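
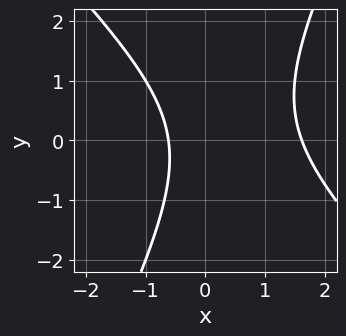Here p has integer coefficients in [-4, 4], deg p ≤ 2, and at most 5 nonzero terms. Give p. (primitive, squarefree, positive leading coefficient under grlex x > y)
First, deg p = 2. The shape is more complex than any degree-1 curve.
Next, observable constraints: the curve avoids every integer y-axis point in the box.
Finally, these observations pin down the coefficients.

2*x^2 + x*y - y^2 - 2*x - 2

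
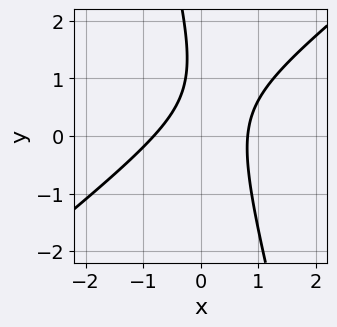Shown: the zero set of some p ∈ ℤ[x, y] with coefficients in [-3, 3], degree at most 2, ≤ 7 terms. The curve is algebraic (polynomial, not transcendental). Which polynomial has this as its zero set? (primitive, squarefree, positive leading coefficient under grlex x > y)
(a) deg p = 2. The shape is more complex than any degree-1 curve.
(b) From the axis intercepts and sections: the curve avoids every integer y-axis point in the box.
(c) Solving for integer coefficients yields p as stated.

3*x^2 - 3*x*y - y^2 + 2*y - 2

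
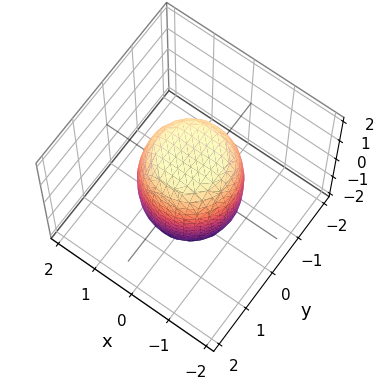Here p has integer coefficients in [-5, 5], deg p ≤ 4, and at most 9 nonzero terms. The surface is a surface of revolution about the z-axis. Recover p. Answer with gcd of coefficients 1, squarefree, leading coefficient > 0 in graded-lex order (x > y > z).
2*x^4 + 4*x^2*y^2 + 2*y^4 - x^2 - y^2 + z^2 - 2

1. Degree: no degree-3 surface has this shape, so deg p = 4.
2. By symmetry, the z-axis is an axis of rotation, so x and y enter only as x² + y².
3. From the visible intercepts: a circular section at z = 0 has radius between 1 and 2.
4. Solving for integer coefficients yields p as stated.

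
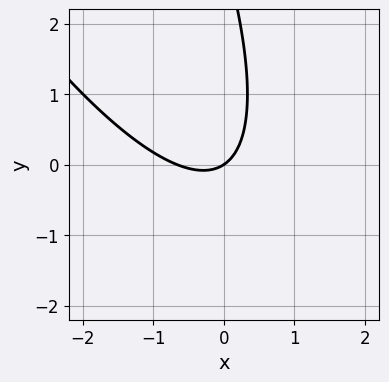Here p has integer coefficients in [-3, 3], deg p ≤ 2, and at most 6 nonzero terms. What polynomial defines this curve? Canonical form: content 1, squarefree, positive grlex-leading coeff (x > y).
First, the degree is 2 — the shape is more complex than any degree-1 curve.
Next, against the integer gridlines: one x-axis crossing is at x = 0; it meets the y-axis at y = 0 (among the integer gridlines).
Finally, together with the visible shape, these determine p as stated.

3*x^2 + 3*x*y + y^2 + 2*x - 3*y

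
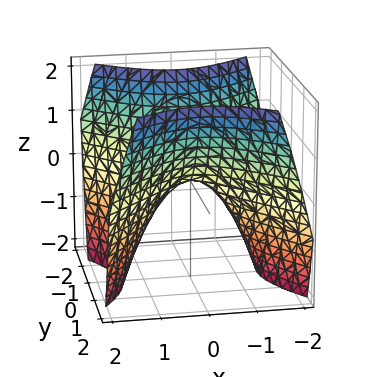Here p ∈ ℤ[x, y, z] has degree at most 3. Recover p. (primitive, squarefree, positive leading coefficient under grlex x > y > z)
(a) The degree is 2 — a hyperbolic paraboloid; a quadric.
(b) Symmetries: it's symmetric under y → −y, forcing even powers of y; mirror symmetry x ↦ −x ⇒ only even powers of x.
(c) Against the integer gridlines: one x-axis crossing is at x = 0; it crosses the y-axis at the gridline y = 0; one z-axis crossing is at z = 0.
(d) Fitting integer coefficients to these (and the overall shape) gives p.

x^2 - y^2 + z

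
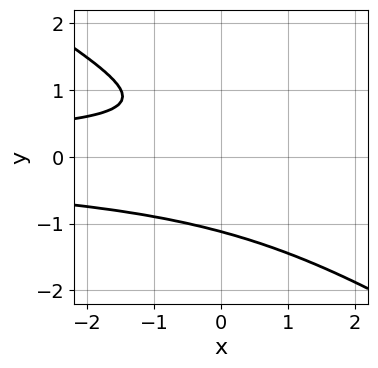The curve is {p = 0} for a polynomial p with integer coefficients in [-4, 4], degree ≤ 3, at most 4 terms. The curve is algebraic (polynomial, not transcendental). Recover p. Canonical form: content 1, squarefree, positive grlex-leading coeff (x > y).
1. The degree is 3 — no degree-2 curve has this shape.
2. Observable constraints: the curve avoids every integer x-axis point in the box.
3. Fitting integer coefficients to these (and the overall shape) gives p.

2*x*y^2 + 3*y^3 - 2*y + 2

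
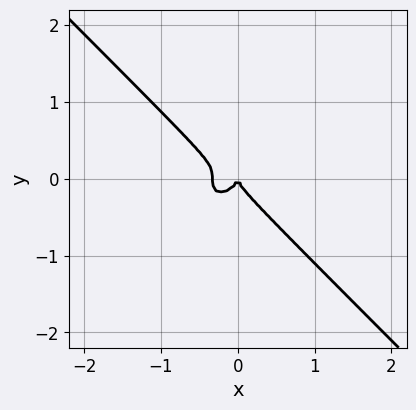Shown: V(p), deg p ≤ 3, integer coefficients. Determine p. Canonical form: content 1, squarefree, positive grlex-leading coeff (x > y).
3*x^3 + 3*y^3 + x^2

1. Degree: the shape is more complex than any degree-2 curve, so deg p = 3.
2. Reading off the gridlines: it crosses the x-axis at the gridline x = 0; one y-axis crossing is at y = 0.
3. These observations pin down the coefficients.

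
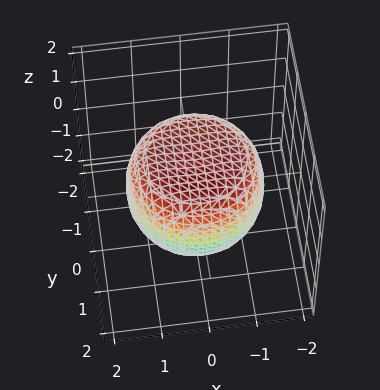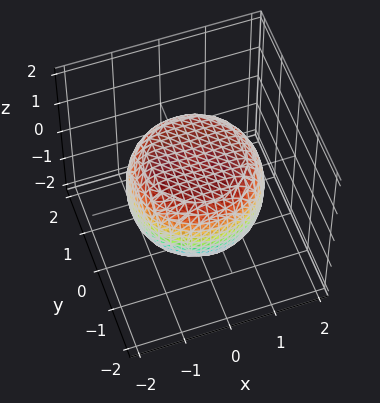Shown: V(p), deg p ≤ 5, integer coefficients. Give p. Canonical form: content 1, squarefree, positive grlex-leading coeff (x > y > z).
deg p = 4. No degree-3 surface has this shape.
Symmetry: the z-axis is an axis of rotation, so x and y enter only as x² + y².
From the axis intercepts and sections: a circular section at z = 0 has radius between 1 and 2; among the integer gridlines, it crosses the z-axis at z ∈ {-1, 1}.
Solving for integer coefficients yields p as stated.

x^4 + 2*x^2*y^2 + y^4 - x^2 - y^2 + 2*z^2 - 2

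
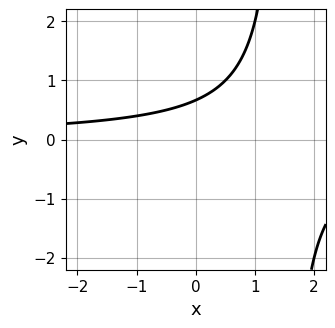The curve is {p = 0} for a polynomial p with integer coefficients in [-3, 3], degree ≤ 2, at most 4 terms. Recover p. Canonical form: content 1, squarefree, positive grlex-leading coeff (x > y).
1. deg p = 2.
2. Reading off the gridlines: it misses every integer gridline on the x-axis.
3. The integer polynomial consistent with all of this is the stated p.

2*x*y - 3*y + 2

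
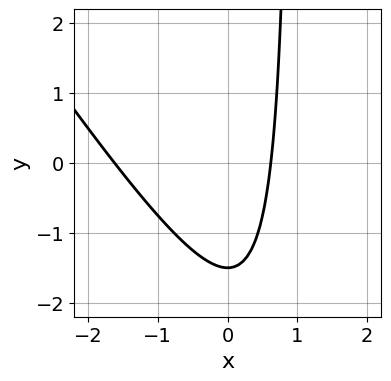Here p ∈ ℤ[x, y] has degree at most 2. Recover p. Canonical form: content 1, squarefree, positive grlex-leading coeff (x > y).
3*x^2 + 2*x*y + 3*x - 2*y - 3

First, degree: the shape is more complex than any degree-1 curve, so deg p = 2.
Finally, solving for integer coefficients yields p as stated.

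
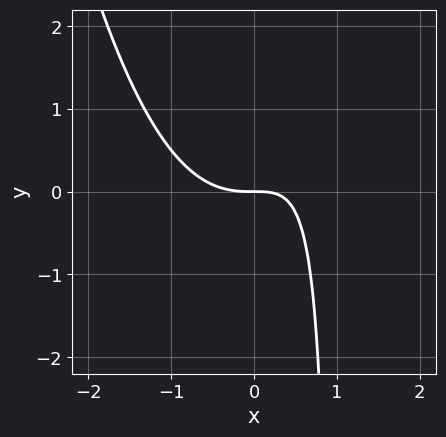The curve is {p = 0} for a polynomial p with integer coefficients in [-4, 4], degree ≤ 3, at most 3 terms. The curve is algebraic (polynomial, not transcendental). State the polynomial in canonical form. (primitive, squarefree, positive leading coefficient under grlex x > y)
x^3 - x*y + y

First, degree: no degree-2 curve has this shape, so deg p = 3.
Then, checking where it meets the axes: it meets the x-axis at x = 0 (among the integer gridlines); it crosses the y-axis at the gridline y = 0.
Finally, putting this together gives p.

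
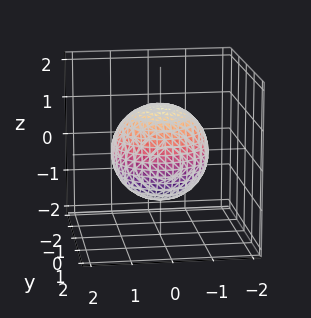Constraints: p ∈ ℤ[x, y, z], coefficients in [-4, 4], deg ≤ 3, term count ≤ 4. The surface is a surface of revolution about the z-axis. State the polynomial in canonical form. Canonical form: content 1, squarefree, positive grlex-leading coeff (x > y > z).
2*x^2 + 2*y^2 + 2*z^2 - 3

deg p = 2. No degree-1 surface has this shape.
Symmetries: the surface is invariant under rotation about z: p = q(x² + y², z).
From the visible intercepts: a circular section at z = 0 has radius between 1 and 2.
Matching integer coefficients to the picture gives p.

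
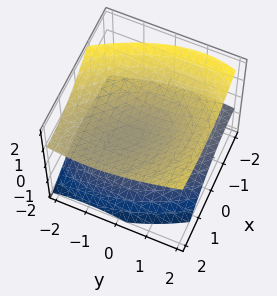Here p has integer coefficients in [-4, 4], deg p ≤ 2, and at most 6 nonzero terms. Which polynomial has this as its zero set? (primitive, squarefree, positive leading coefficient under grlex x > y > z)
(a) I count 2 distinct pieces. They look like related sheets of one shape, so recover p as a whole.
(b) Degree: no degree-1 surface has this shape, so deg p = 2.
(c) From the visible intercepts: no x-intercept at any integer in the box; it misses every integer gridline on the y-axis.
(d) Putting this together gives p.

x^2 + x*y - 2*x*z + y^2 - 3*z^2 + 1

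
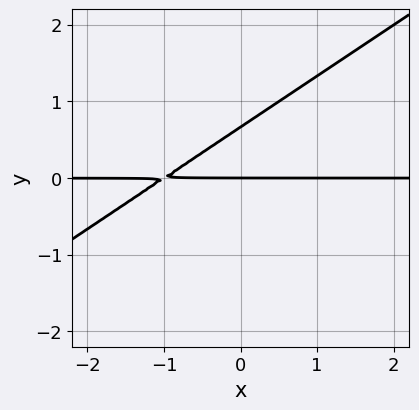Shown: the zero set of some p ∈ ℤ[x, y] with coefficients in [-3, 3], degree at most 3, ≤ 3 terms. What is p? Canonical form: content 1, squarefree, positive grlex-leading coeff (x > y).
2*x*y - 3*y^2 + 2*y

1. deg p = 2.
2. From the axis intercepts and sections: the visible x-axis segment lies entirely on the curve; it crosses the y-axis at the gridline y = 0.
3. Solving for integer coefficients yields p as stated.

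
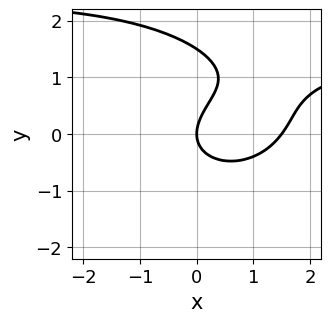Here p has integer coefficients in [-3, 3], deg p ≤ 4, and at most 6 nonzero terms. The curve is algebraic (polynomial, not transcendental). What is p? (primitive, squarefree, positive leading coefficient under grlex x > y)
x^2*y + 2*y^3 - 2*x^2 - 3*y^2 + 3*x

deg p = 3. The shape is more complex than any degree-2 curve.
From the axis intercepts and sections: it crosses the y-axis at the gridline y = 0; one x-axis crossing is at x = 0.
Assembling these constraints gives the stated polynomial.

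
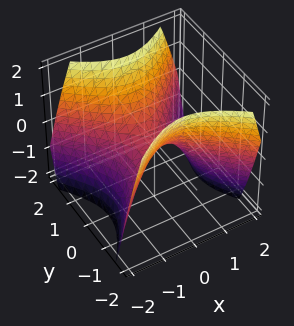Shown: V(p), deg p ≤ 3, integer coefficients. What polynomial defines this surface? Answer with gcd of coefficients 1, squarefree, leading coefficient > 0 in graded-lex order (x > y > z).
The degree is 2 — a hyperbolic paraboloid; a quadric.
Symmetries: the y ↦ −y reflection is a symmetry, so y appears only in even powers; mirror symmetry x ↦ −x ⇒ only even powers of x.
Observable constraints: one y-axis crossing is at y = 0; it crosses the z-axis at the gridline z = 0; one x-axis crossing is at x = 0.
These observations pin down the coefficients.

x^2 - y^2 + z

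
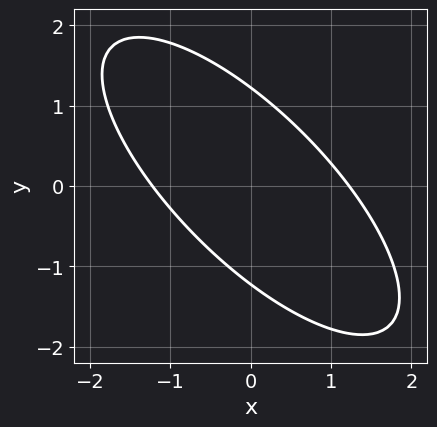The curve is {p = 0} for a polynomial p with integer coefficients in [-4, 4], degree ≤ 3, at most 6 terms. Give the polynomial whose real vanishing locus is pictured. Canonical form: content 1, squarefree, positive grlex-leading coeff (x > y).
2*x^2 + 3*x*y + 2*y^2 - 3

1. The degree is 2 — the shape is more complex than any degree-1 curve.
2. The integer polynomial consistent with all of this is the stated p.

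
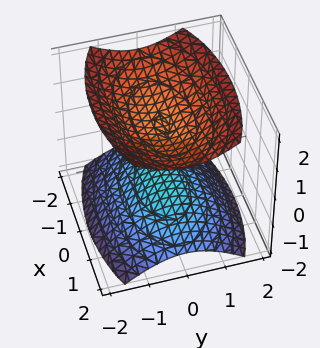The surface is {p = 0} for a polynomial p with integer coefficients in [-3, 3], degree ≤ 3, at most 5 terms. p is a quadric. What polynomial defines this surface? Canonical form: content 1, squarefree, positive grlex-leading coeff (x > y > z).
1. There are 2 components.
2. The degree is 2 — two separate bowl-shaped sheets opening away from each other; a quadric.
3. Symmetries: mirror symmetry x ↦ −x ⇒ only even powers of x; the y ↦ −y reflection is a symmetry, so y appears only in even powers; the z ↦ −z reflection is a symmetry, so z appears only in even powers.
4. Checking where it meets the axes: it misses every integer gridline on the y-axis; among the integer gridlines, it crosses the z-axis at z ∈ {-1, 1}.
5. These observations pin down the coefficients.

x^2 + 3*y^2 - 3*z^2 + 3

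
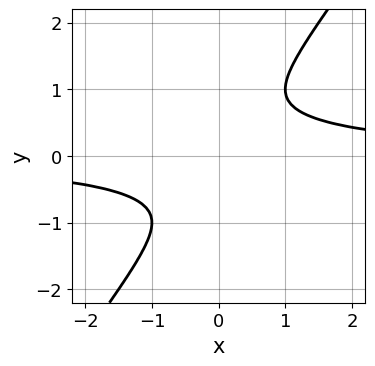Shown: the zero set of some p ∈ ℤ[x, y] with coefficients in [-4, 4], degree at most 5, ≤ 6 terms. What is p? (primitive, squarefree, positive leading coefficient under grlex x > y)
x^2*y^2 + 2*x*y^3 - 2*y^4 - 1

1. Degree: no degree-3 curve has this shape, so deg p = 4.
2. From the axis intercepts and sections: the curve avoids every integer y-axis point in the box; no x-intercept at any integer in the box.
3. These observations pin down the coefficients.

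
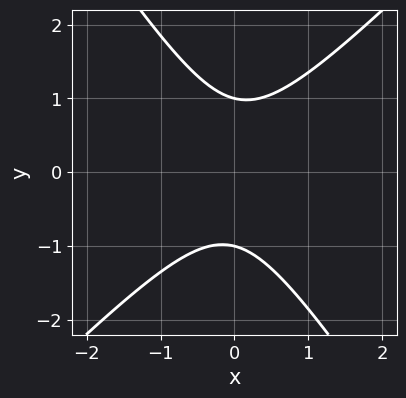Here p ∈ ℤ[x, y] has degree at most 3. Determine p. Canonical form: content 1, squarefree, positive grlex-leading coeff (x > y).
3*x^2 - x*y - 2*y^2 + 2

(a) The degree is 2 — no degree-1 curve has this shape.
(b) From the visible intercepts: among the integer gridlines, it crosses the y-axis at y ∈ {-1, 1}; it misses every integer gridline on the x-axis.
(c) These observations pin down the coefficients.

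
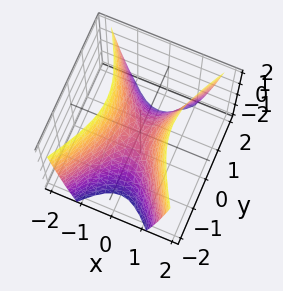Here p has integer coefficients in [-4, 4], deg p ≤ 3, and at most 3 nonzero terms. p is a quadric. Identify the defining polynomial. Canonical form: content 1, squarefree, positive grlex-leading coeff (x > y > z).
2*x^2 - y^2 - z

Degree: a saddle surface; a quadric, so deg p = 2.
Symmetries: mirror symmetry x ↦ −x ⇒ only even powers of x; it's symmetric under y → −y, forcing even powers of y.
Observable constraints: it meets the y-axis at y = 0 (among the integer gridlines); it meets the x-axis at x = 0 (among the integer gridlines).
The integer polynomial consistent with all of this is the stated p.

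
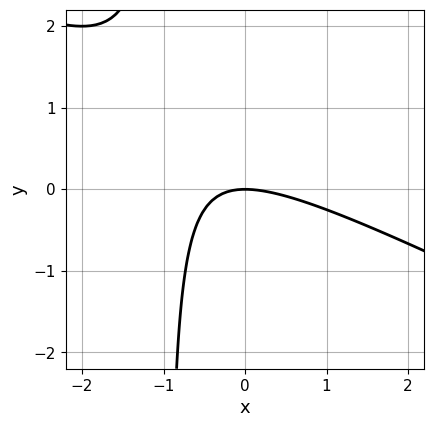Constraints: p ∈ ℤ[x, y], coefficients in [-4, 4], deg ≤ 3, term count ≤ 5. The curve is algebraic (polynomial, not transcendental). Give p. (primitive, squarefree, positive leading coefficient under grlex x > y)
x^2 + 2*x*y + 2*y

1. Degree: the shape is more complex than any degree-1 curve, so deg p = 2.
2. Reading off the gridlines: it meets the x-axis at x = 0 (among the integer gridlines); one y-axis crossing is at y = 0.
3. These observations pin down the coefficients.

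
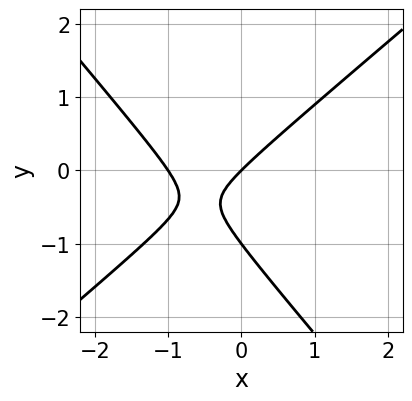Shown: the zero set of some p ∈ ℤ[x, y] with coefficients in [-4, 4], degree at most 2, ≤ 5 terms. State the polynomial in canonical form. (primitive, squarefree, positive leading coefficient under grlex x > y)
3*x^2 - x*y - 3*y^2 + 3*x - 3*y

The degree is 2 — no degree-1 curve has this shape.
Checking where it meets the axes: the y-axis gridline crossings are at y ∈ {-1, 0}; the x-axis gridline crossings are at x ∈ {-1, 0}.
Putting this together gives p.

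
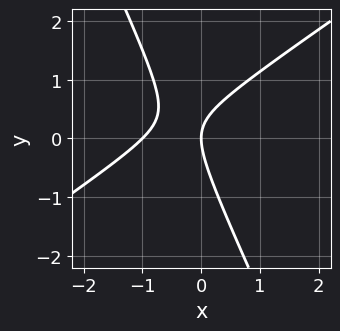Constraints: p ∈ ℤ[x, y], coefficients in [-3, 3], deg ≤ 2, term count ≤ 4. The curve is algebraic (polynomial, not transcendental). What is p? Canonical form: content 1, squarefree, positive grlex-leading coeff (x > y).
3*x^2 - 3*x*y - 2*y^2 + 3*x

The degree is 2 — the shape is more complex than any degree-1 curve.
Observable constraints: one y-axis crossing is at y = 0; among the integer gridlines, it crosses the x-axis at x ∈ {-1, 0}.
Together with the visible shape, these determine p as stated.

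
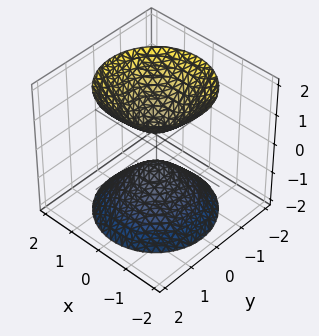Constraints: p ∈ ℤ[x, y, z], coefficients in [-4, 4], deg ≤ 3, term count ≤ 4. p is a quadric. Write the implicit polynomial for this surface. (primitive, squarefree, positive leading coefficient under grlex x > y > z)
3*x^2 + 3*y^2 - 2*z^2 + 1

First, there are 2 components.
Next, deg p = 2.
Then, by symmetry, every cross-section ⟂ z is a circle, so x, y appear only via x² + y²; it's symmetric under z → −z, forcing even powers of z.
Then, against the integer gridlines: no x-intercept at any integer in the box; no y-intercept at any integer in the box; a circular section at z = 1 has radius between 0 and 1.
Finally, these observations pin down the coefficients.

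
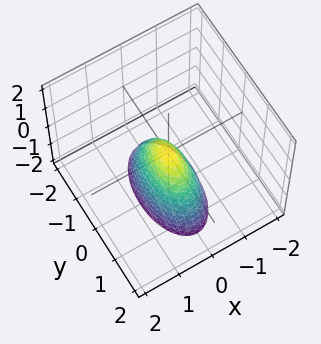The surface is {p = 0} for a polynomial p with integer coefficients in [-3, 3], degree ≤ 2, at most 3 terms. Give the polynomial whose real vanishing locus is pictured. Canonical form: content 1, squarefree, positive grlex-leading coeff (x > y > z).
3*x^2 + y^2 + z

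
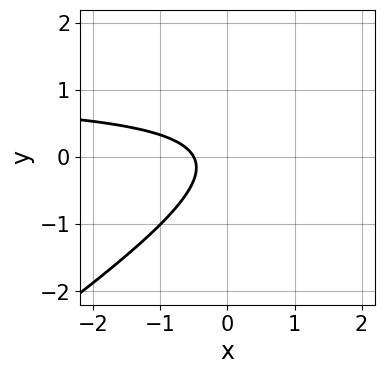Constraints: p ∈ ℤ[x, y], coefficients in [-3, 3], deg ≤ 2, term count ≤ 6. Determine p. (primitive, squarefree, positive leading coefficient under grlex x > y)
First, deg p = 2. The shape is more complex than any degree-1 curve.
Next, reading off the gridlines: the curve avoids every integer y-axis point in the box.
Finally, assembling these constraints gives the stated polynomial.

2*x*y - 3*y^2 - 2*x - 1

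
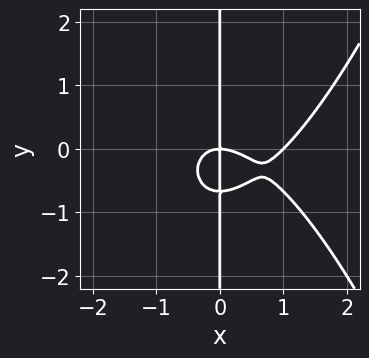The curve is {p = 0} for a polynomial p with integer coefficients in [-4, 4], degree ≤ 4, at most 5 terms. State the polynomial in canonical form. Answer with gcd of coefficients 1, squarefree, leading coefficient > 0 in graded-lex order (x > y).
(a) deg p = 4. The shape is more complex than any degree-3 curve.
(b) Checking where it meets the axes: the visible y-axis segment lies entirely on the curve; the x-axis gridline crossings are at x ∈ {0, 1}.
(c) Solving for integer coefficients yields p as stated.

2*x^4 - 2*x^3 - 3*x*y^2 - 2*x*y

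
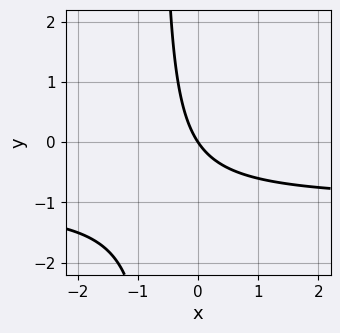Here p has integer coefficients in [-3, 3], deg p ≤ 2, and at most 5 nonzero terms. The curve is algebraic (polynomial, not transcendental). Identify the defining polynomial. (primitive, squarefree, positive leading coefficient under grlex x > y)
First, the degree is 2 — the shape is more complex than any degree-1 curve.
Then, observable constraints: one x-axis crossing is at x = 0; it crosses the y-axis at the gridline y = 0.
Finally, these observations pin down the coefficients.

3*x*y + 3*x + 2*y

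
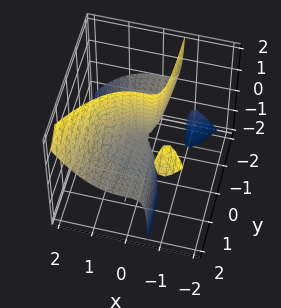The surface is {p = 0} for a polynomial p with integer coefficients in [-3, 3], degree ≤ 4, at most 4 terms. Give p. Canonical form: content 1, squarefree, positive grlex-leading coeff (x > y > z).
3*x^3 - 3*x*y*z - 2*y*z

I count 3 distinct pieces.
deg p = 3.
Reading off the gridlines: it meets the x-axis at x = 0 (among the integer gridlines); every point of the y-axis in the box is on the surface; every point of the z-axis in the box is on the surface.
The integer polynomial consistent with all of this is the stated p.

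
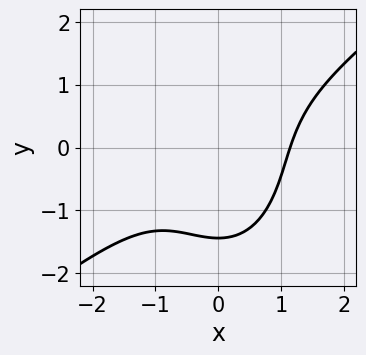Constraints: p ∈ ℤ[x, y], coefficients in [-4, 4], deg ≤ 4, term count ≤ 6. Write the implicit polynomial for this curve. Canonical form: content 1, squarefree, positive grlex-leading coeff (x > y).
deg p = 3.
Solving for integer coefficients yields p as stated.

2*x^3 - 2*x^2*y - y^3 - 3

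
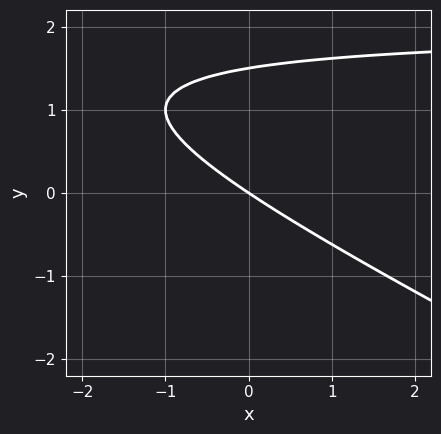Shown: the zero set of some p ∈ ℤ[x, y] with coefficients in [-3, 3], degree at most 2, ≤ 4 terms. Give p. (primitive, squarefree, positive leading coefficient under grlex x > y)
x*y + 2*y^2 - 2*x - 3*y

1. deg p = 2.
2. From the visible intercepts: one x-axis crossing is at x = 0; it meets the y-axis at y = 0 (among the integer gridlines).
3. Together with the visible shape, these determine p as stated.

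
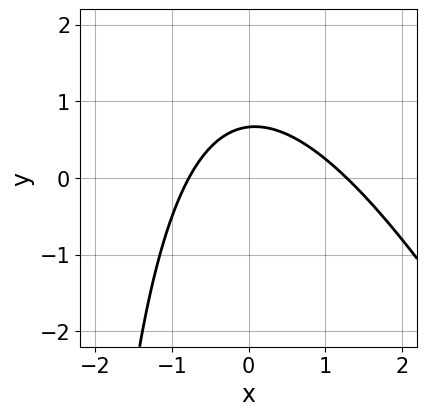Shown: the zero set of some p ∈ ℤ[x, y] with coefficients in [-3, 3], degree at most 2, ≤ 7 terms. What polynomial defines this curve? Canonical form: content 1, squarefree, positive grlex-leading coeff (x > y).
2*x^2 + x*y - x + 3*y - 2

1. The degree is 2 — no degree-1 curve has this shape.
2. Putting this together gives p.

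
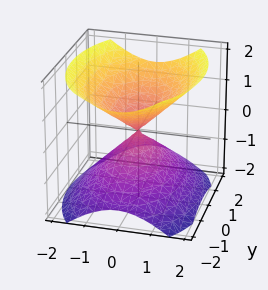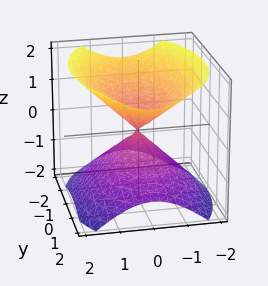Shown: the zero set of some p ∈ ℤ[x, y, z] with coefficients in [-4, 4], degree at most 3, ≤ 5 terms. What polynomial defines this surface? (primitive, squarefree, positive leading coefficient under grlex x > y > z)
2*x^2 + y^2 - 2*z^2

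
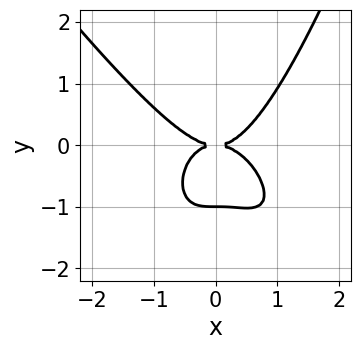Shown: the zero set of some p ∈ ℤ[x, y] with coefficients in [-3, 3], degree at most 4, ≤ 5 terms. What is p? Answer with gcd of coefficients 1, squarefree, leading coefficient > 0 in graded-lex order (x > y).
Degree: no degree-3 curve has this shape, so deg p = 4.
Against the integer gridlines: one x-axis crossing is at x = 0; among the integer gridlines, it crosses the y-axis at y ∈ {-1, 0}.
Matching integer coefficients to the picture gives p.

3*x^4 + 2*x^3*y - 3*y^3 - 3*y^2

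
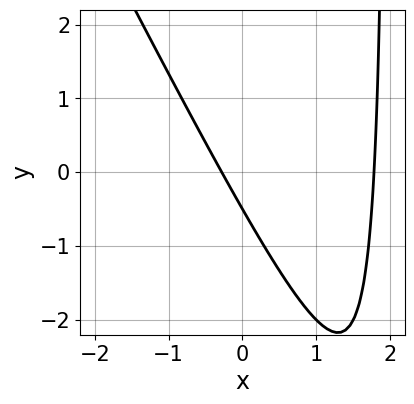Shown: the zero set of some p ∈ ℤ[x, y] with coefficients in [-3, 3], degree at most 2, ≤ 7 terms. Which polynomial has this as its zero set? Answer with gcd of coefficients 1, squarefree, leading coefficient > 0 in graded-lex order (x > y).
deg p = 2.
The integer polynomial consistent with all of this is the stated p.

2*x^2 + x*y - 3*x - 2*y - 1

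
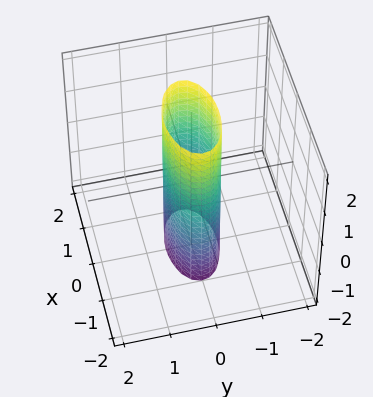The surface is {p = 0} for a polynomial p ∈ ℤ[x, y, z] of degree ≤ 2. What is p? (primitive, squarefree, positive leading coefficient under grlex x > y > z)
First, degree: a cylinder; a quadric, so deg p = 2.
Next, symmetries: it's symmetric under z → −z, forcing even powers of z; mirror symmetry x ↦ −x ⇒ only even powers of x; the y ↦ −y reflection is a symmetry, so y appears only in even powers.
Then, reading off the gridlines: the surface avoids every integer z-axis point in the box; among the integer gridlines, it crosses the x-axis at x ∈ {-1, 1}.
Finally, the integer polynomial consistent with all of this is the stated p.

x^2 + 3*y^2 - 1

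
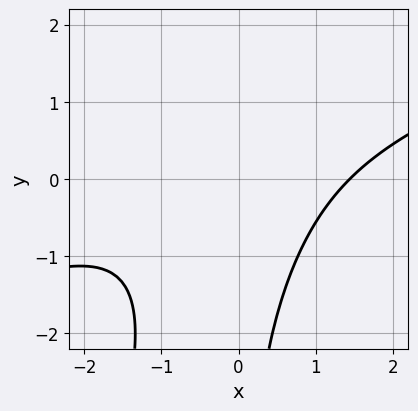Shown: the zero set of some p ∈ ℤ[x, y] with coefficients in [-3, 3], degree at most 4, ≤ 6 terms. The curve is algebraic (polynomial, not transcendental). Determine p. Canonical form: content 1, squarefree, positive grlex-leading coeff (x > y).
x^3 - 3*x^2*y + x*y^2 - 3

First, deg p = 3.
Next, checking where it meets the axes: the curve avoids every integer y-axis point in the box.
Finally, putting this together gives p.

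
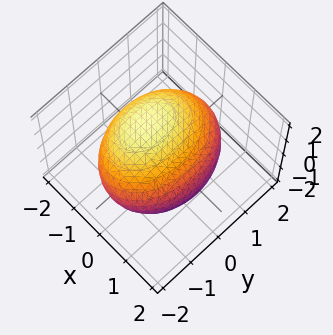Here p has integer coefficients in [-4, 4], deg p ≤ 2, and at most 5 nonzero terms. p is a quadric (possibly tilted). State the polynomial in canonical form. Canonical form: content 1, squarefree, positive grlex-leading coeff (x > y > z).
deg p = 2. A generic line meets the surface in up to 2 points.
From the axis intercepts and sections: the z-axis gridline crossings are at z ∈ {-1, 1}.
Matching integer coefficients to the picture gives p.

2*x^2 + 2*x*z + y^2 + 3*z^2 - 3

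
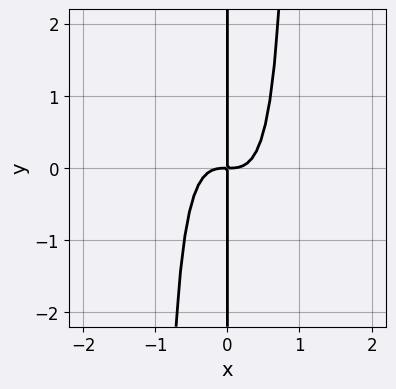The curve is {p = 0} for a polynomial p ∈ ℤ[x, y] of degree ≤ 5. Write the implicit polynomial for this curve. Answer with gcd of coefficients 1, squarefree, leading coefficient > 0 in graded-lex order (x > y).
1. Degree: no degree-3 curve has this shape, so deg p = 4.
2. From the axis intercepts and sections: the visible y-axis segment lies entirely on the curve.
3. These observations pin down the coefficients.

3*x^4 + x^3*y - x*y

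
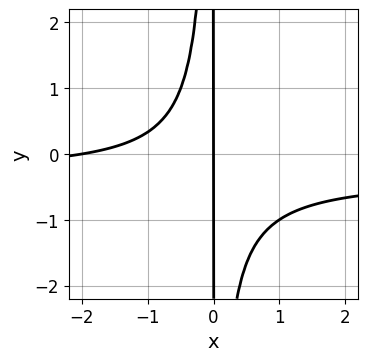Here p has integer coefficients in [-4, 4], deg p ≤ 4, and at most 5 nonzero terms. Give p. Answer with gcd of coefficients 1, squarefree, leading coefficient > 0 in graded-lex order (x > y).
3*x^2*y + x^2 + 2*x

(a) The degree is 3 — no degree-2 curve has this shape.
(b) Observable constraints: every point of the y-axis in the box is on the curve; the x-axis gridline crossings are at x ∈ {-2, 0}.
(c) Together with the visible shape, these determine p as stated.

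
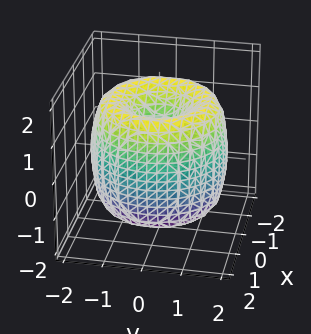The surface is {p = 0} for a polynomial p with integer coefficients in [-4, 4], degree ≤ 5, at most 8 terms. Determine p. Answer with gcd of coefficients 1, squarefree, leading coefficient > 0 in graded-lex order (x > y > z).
1. deg p = 4. A generic line meets the surface in up to 4 points.
2. Symmetry: the surface is invariant under rotation about z: p = q(x² + y², z).
3. Checking where it meets the axes: it crosses the x-axis at the gridline x = 0; one y-axis crossing is at y = 0.
4. Assembling these constraints gives the stated polynomial.

x^4 + 2*x^2*y^2 + y^4 - 3*x^2 - 3*y^2 + z^2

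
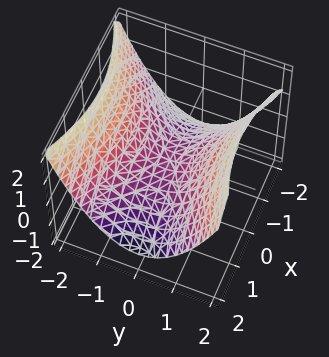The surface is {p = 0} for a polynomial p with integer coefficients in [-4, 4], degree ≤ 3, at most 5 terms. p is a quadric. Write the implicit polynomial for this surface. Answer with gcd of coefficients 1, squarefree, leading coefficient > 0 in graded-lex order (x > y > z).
x^2 - 2*y^2 + 3*z

(a) deg p = 2. A hyperbolic paraboloid; a quadric.
(b) Symmetries: mirror symmetry x ↦ −x ⇒ only even powers of x; mirror symmetry y ↦ −y ⇒ only even powers of y.
(c) Checking where it meets the axes: one y-axis crossing is at y = 0; it meets the z-axis at z = 0 (among the integer gridlines).
(d) Matching integer coefficients to the picture gives p.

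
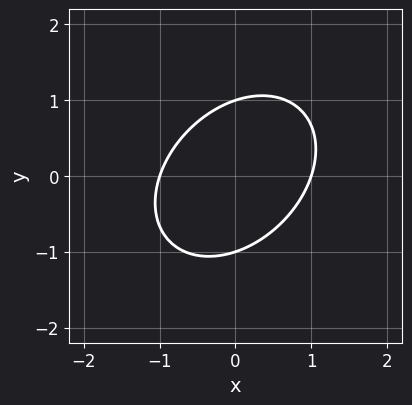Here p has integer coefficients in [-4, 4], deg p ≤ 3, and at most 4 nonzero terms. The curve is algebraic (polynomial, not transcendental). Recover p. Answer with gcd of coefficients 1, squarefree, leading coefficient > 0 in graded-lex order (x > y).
3*x^2 - 2*x*y + 3*y^2 - 3

deg p = 2. The shape is more complex than any degree-1 curve.
From the axis intercepts and sections: among the integer gridlines, it crosses the y-axis at y ∈ {-1, 1}; among the integer gridlines, it crosses the x-axis at x ∈ {-1, 1}.
The integer polynomial consistent with all of this is the stated p.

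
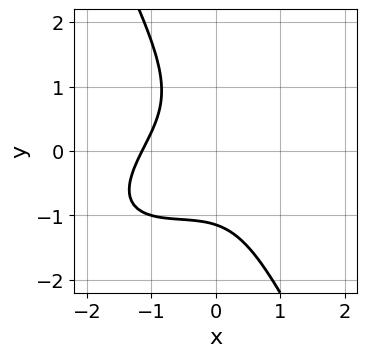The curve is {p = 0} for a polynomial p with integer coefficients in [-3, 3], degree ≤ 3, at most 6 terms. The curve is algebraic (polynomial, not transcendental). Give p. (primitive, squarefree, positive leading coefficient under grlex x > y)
(a) deg p = 3.
(b) The integer polynomial consistent with all of this is the stated p.

2*x^3 - 3*x^2*y + 2*x*y^2 + 2*y^3 + 3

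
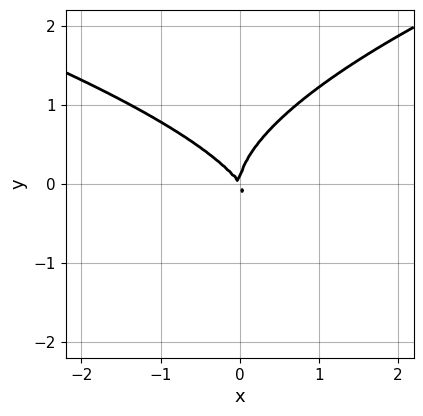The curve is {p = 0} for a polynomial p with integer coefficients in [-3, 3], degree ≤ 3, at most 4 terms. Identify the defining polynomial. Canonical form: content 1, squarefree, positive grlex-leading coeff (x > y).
3*y^3 - 3*x^2 - 2*x*y

(a) deg p = 3. No degree-2 curve has this shape.
(b) Observable constraints: one x-axis crossing is at x = 0; one y-axis crossing is at y = 0.
(c) Together with the visible shape, these determine p as stated.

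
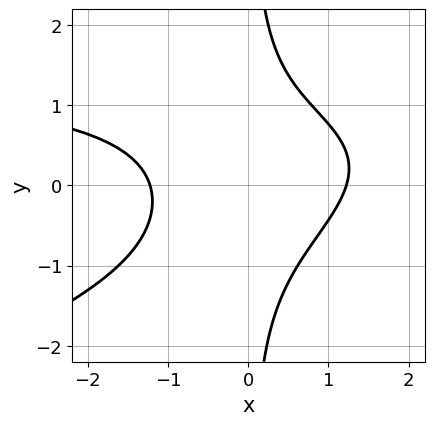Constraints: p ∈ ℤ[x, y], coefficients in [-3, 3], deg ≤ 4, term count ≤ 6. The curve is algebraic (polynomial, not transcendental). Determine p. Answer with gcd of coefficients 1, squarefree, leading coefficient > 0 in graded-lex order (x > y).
x^2*y - 3*x*y^2 - 2*x^2 + 3

Degree: a generic line meets the curve in up to 3 points, so deg p = 3.
Checking where it meets the axes: it misses every integer gridline on the y-axis.
Together with the visible shape, these determine p as stated.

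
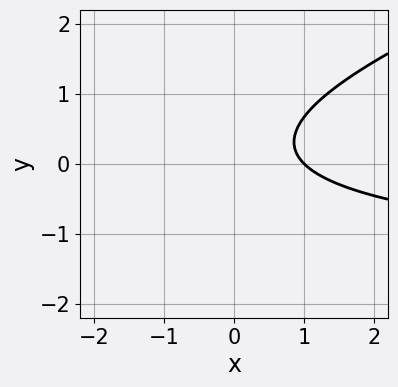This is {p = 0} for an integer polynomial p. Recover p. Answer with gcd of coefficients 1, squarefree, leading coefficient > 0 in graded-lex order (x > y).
(a) deg p = 2. No degree-1 curve has this shape.
(b) Checking where it meets the axes: it meets the x-axis at x = 1 (among the integer gridlines); no y-intercept at any integer in the box.
(c) Solving for integer coefficients yields p as stated.

x*y - 3*y^2 + 2*x + y - 2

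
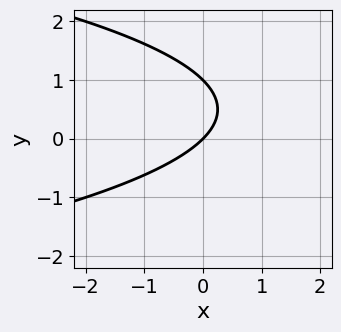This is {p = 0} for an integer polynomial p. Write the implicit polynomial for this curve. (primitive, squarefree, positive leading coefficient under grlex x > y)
y^2 + x - y

1. deg p = 2.
2. Reading off the gridlines: one x-axis crossing is at x = 0; among the integer gridlines, it crosses the y-axis at y ∈ {0, 1}.
3. These observations pin down the coefficients.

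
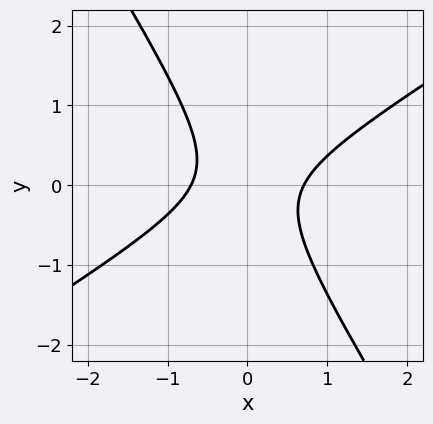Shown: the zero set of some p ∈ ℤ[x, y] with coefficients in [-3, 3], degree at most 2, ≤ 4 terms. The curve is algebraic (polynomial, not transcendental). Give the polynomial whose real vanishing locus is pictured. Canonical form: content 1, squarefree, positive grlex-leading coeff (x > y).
2*x^2 - 2*x*y - 2*y^2 - 1

First, degree: a generic line meets the curve in up to 2 points, so deg p = 2.
Then, reading off the gridlines: no y-intercept at any integer in the box.
Finally, together with the visible shape, these determine p as stated.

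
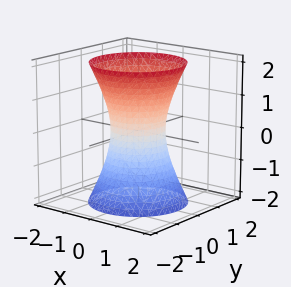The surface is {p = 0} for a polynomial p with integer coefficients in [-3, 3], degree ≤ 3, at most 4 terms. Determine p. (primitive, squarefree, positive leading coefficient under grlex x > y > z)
Degree: one connected sheet with a waist; a quadric, so deg p = 2.
Symmetries: rotational symmetry about the z-axis ⇒ p depends on x, y only through x² + y²; the z ↦ −z reflection is a symmetry, so z appears only in even powers.
Observable constraints: it misses every integer gridline on the z-axis; a circular section at z = 2 has radius between 1 and 2.
Fitting integer coefficients to these (and the overall shape) gives p.

3*x^2 + 3*y^2 - z^2 - 2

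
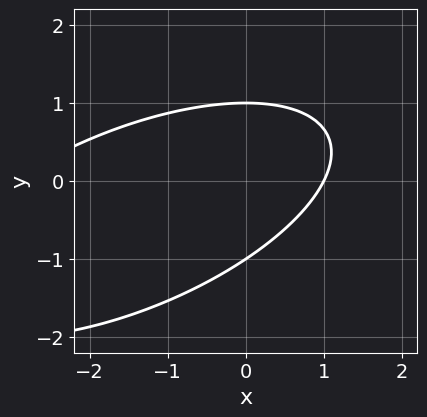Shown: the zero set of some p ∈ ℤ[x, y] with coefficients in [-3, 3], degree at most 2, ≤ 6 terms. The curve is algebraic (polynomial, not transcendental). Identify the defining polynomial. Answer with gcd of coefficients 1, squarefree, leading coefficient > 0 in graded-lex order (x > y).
x^2 - 2*x*y + 3*y^2 + 2*x - 3

1. deg p = 2.
2. From the axis intercepts and sections: one x-axis crossing is at x = 1; the y-axis gridline crossings are at y ∈ {-1, 1}.
3. Together with the visible shape, these determine p as stated.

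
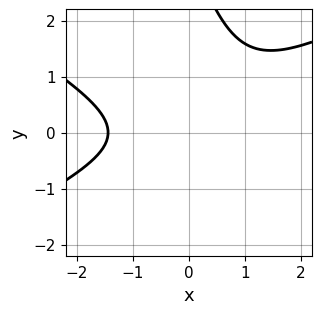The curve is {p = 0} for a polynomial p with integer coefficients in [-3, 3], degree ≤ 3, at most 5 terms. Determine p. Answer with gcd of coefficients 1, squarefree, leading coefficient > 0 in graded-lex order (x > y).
The degree is 3 — the shape is more complex than any degree-2 curve.
From the visible intercepts: no y-intercept at any integer in the box.
Putting this together gives p.

x^3 - 3*x*y^2 - y^3 + 3*y^2 + 3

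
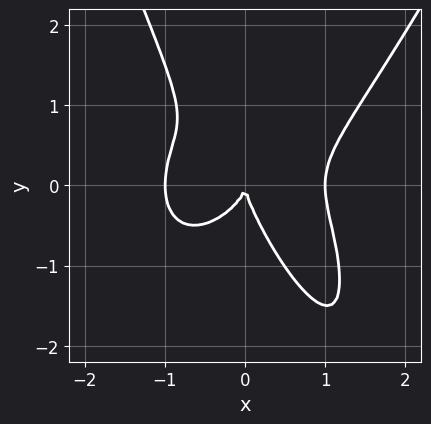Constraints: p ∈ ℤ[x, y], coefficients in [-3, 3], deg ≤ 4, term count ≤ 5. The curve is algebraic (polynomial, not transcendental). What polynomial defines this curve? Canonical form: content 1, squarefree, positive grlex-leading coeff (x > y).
3*x^4 - 3*x*y^2 - 2*y^3 - 3*x^2

(a) Degree: the shape is more complex than any degree-3 curve, so deg p = 4.
(b) Reading off the gridlines: among the integer gridlines, it crosses the x-axis at x ∈ {-1, 0, 1}; it crosses the y-axis at the gridline y = 0.
(c) The integer polynomial consistent with all of this is the stated p.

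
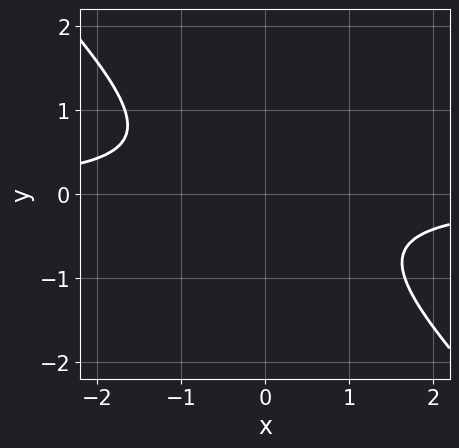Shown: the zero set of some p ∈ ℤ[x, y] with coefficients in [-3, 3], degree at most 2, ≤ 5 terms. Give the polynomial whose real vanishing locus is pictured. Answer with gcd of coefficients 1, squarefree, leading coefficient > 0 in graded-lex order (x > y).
(a) deg p = 2.
(b) Against the integer gridlines: no y-intercept at any integer in the box; it misses every integer gridline on the x-axis.
(c) Putting this together gives p.

3*x*y + 3*y^2 + 2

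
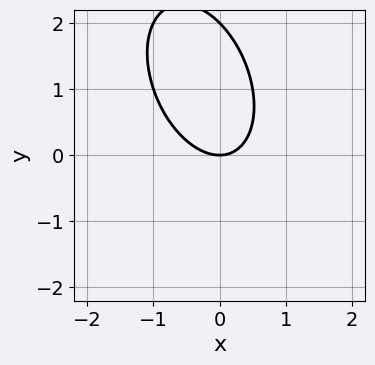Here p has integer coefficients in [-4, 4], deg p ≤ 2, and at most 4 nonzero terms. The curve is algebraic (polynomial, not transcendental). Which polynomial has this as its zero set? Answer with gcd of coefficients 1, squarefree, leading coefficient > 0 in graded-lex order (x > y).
(a) deg p = 2.
(b) Observable constraints: the y-axis gridline crossings are at y ∈ {0, 2}; one x-axis crossing is at x = 0.
(c) Putting this together gives p.

2*x^2 + x*y + y^2 - 2*y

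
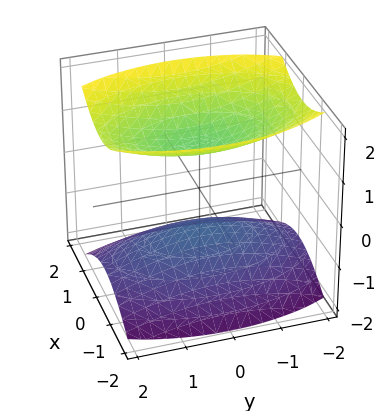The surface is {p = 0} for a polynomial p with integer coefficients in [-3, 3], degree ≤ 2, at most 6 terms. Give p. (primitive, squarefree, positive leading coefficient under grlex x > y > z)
(a) The picture has 2 separate pieces.
(b) Degree: two sheets facing apart; a quadric, so deg p = 2.
(c) Symmetries: mirror symmetry y ↦ −y ⇒ only even powers of y; the z ↦ −z reflection is a symmetry, so z appears only in even powers; it's symmetric under x → −x, forcing even powers of x.
(d) From the axis intercepts and sections: the surface avoids every integer y-axis point in the box; the z-axis gridline crossings are at z ∈ {-1, 1}.
(e) Together with the visible shape, these determine p as stated.

3*x^2 + y^2 - 3*z^2 + 3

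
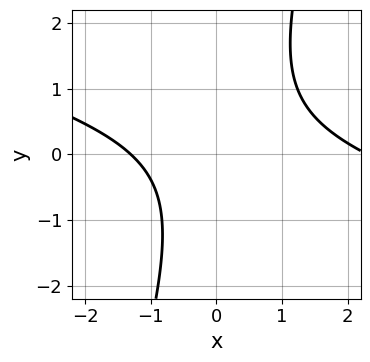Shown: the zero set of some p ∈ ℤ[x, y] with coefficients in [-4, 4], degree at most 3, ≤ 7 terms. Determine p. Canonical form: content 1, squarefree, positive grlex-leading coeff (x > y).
1. The degree is 2 — no degree-1 curve has this shape.
2. From the visible intercepts: no y-intercept at any integer in the box.
3. Putting this together gives p.

x^2 + 3*x*y - y^2 - x - 3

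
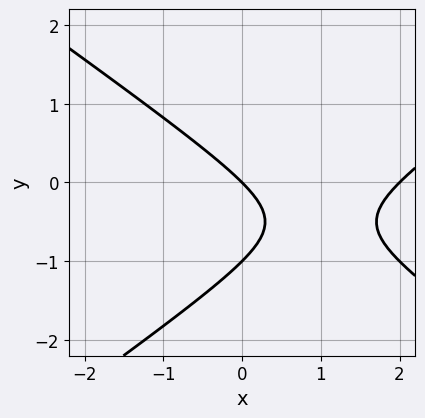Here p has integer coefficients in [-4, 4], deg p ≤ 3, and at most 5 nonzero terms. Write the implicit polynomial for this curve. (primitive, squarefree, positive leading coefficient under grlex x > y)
x^2 - 2*y^2 - 2*x - 2*y

(a) The degree is 2 — the shape is more complex than any degree-1 curve.
(b) Checking where it meets the axes: among the integer gridlines, it crosses the x-axis at x ∈ {0, 2}; among the integer gridlines, it crosses the y-axis at y ∈ {-1, 0}.
(c) Assembling these constraints gives the stated polynomial.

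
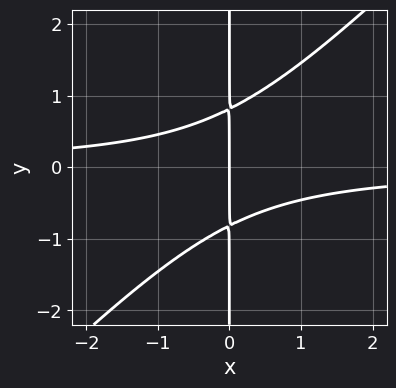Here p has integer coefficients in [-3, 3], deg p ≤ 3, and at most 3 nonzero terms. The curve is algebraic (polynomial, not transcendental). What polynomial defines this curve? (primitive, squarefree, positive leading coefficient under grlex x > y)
1. deg p = 3.
2. Reading off the gridlines: every point of the y-axis in the box is on the curve; it meets the x-axis at x = 0 (among the integer gridlines).
3. Solving for integer coefficients yields p as stated.

3*x^2*y - 3*x*y^2 + 2*x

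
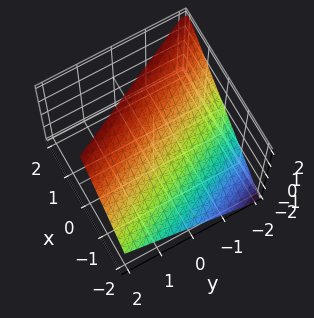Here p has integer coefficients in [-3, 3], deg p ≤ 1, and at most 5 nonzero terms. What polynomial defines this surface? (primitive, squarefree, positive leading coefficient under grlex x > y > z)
(a) deg p = 1. Every cross-section is a straight line — this is a plane.
(b) Checking where it meets the axes: it crosses the x-axis at the gridline x = -1; it crosses the y-axis at the gridline y = -2; it meets the z-axis at z = 1 (among the integer gridlines).
(c) Matching integer coefficients to the picture gives p.

2*x + y - 2*z + 2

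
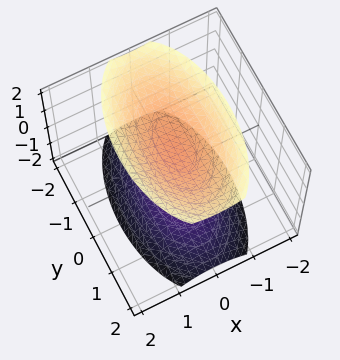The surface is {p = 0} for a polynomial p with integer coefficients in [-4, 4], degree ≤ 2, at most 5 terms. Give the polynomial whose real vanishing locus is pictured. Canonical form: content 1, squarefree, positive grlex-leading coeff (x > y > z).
3*x^2 + y^2 - 2*z^2 + 3

First, I count 2 distinct pieces. Treating them together as one polynomial.
Then, degree: two separate bowl-shaped sheets opening away from each other; a quadric, so deg p = 2.
Then, symmetries: mirror symmetry y ↦ −y ⇒ only even powers of y; the x ↦ −x reflection is a symmetry, so x appears only in even powers; the z ↦ −z reflection is a symmetry, so z appears only in even powers.
Next, checking where it meets the axes: it misses every integer gridline on the x-axis; the surface avoids every integer y-axis point in the box.
Finally, the integer polynomial consistent with all of this is the stated p.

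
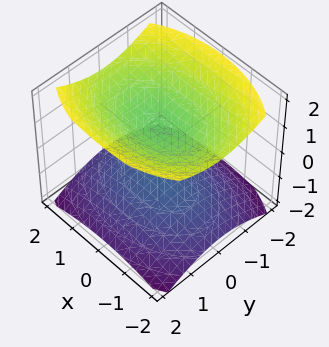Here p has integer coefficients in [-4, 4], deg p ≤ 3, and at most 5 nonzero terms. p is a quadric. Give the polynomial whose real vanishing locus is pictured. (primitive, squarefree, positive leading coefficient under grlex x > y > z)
x^2 + 2*y^2 - 3*z^2 + 3

First, the picture has 2 separate pieces. Treating them together as one polynomial.
Next, deg p = 2. Two sheets facing apart; a quadric.
Then, symmetries: it's symmetric under z → −z, forcing even powers of z; the x ↦ −x reflection is a symmetry, so x appears only in even powers; mirror symmetry y ↦ −y ⇒ only even powers of y.
Then, reading off the gridlines: no y-intercept at any integer in the box; among the integer gridlines, it crosses the z-axis at z ∈ {-1, 1}; no x-intercept at any integer in the box.
Finally, the integer polynomial consistent with all of this is the stated p.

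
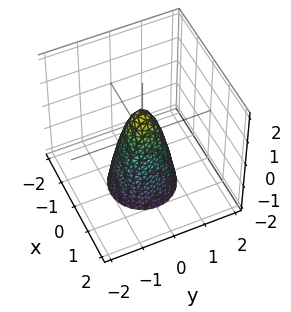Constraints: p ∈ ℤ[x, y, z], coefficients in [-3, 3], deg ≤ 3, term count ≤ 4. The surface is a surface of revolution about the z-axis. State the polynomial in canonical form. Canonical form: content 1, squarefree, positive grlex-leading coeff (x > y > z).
3*x^2 + 3*y^2 + z - 1

1. Degree: a generic line meets the surface in up to 2 points, so deg p = 2.
2. Symmetry: the surface is invariant under rotation about z: p = q(x² + y², z).
3. Checking where it meets the axes: it meets the z-axis at z = 1 (among the integer gridlines); a circular section at z = -2 has radius exactly 1.
4. Solving for integer coefficients yields p as stated.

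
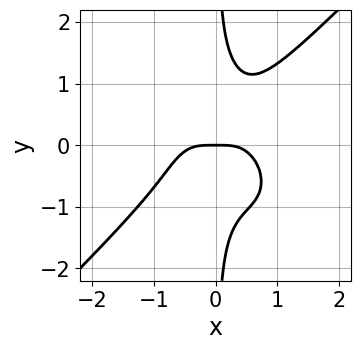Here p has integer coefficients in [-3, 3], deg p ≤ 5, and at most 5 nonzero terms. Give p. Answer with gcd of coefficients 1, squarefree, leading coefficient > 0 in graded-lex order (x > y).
2*x^4 - 2*x*y^3 + x^2*y + y

First, degree: the shape is more complex than any degree-3 curve, so deg p = 4.
Then, checking where it meets the axes: it crosses the y-axis at the gridline y = 0; it crosses the x-axis at the gridline x = 0.
Finally, putting this together gives p.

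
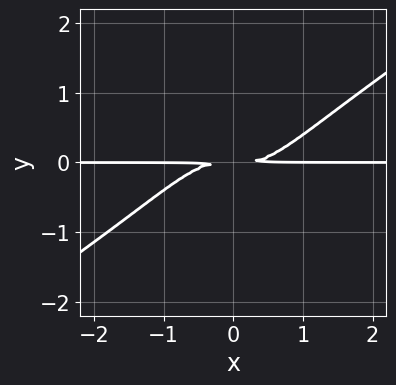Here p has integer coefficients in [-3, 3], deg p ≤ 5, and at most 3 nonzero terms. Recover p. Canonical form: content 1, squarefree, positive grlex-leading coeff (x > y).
First, deg p = 4.
Then, from the visible intercepts: every point of the x-axis in the box is on the curve.
Finally, assembling these constraints gives the stated polynomial.

2*x^3*y - 3*x^2*y^2 - 2*y^2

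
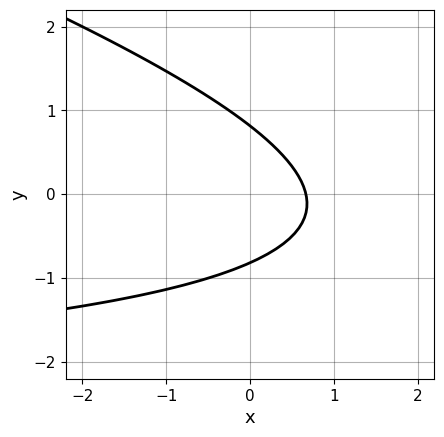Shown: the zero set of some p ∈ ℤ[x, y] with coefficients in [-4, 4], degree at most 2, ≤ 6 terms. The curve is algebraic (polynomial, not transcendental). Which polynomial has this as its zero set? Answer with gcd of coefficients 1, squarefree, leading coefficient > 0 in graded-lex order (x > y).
1. The degree is 2 — a generic line meets the curve in up to 2 points.
2. Putting this together gives p.

x*y + 3*y^2 + 3*x - 2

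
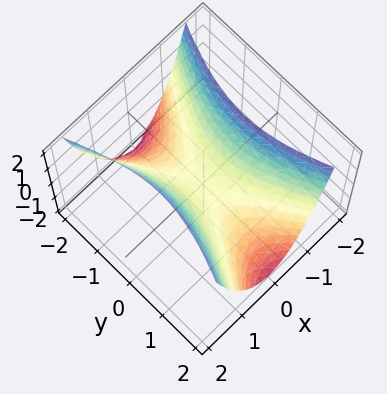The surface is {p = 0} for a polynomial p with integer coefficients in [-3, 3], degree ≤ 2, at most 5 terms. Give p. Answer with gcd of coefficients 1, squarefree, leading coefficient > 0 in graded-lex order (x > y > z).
3*x^2 - y^2 - 2*z

1. The degree is 2 — a hyperbolic paraboloid; a quadric.
2. Symmetries: it's symmetric under x → −x, forcing even powers of x; it's symmetric under y → −y, forcing even powers of y.
3. From the visible intercepts: it meets the y-axis at y = 0 (among the integer gridlines); it crosses the x-axis at the gridline x = 0.
4. These observations pin down the coefficients.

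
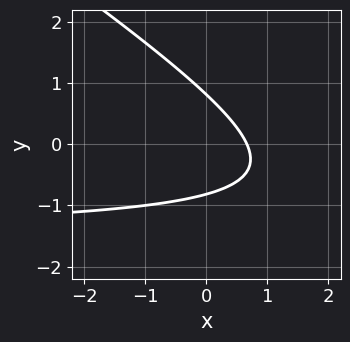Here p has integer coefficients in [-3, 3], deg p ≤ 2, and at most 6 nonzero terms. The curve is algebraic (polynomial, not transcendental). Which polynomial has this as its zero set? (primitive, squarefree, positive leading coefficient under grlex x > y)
Degree: a generic line meets the curve in up to 2 points, so deg p = 2.
The integer polynomial consistent with all of this is the stated p.

2*x*y + 3*y^2 + 3*x - 2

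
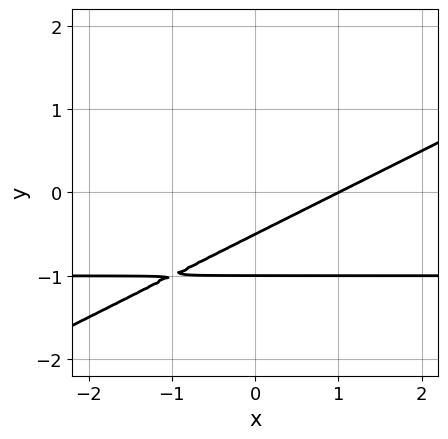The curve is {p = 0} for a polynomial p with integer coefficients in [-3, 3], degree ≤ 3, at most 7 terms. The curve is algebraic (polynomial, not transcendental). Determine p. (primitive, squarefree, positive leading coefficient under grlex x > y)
x*y - 2*y^2 + x - 3*y - 1

1. The degree is 2 — no degree-1 curve has this shape.
2. Against the integer gridlines: one y-axis crossing is at y = -1; it crosses the x-axis at the gridline x = 1.
3. The integer polynomial consistent with all of this is the stated p.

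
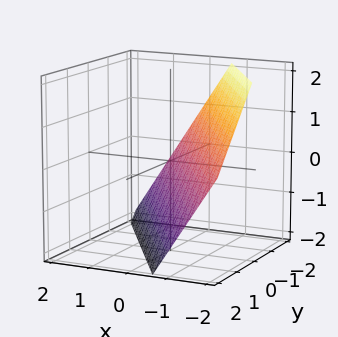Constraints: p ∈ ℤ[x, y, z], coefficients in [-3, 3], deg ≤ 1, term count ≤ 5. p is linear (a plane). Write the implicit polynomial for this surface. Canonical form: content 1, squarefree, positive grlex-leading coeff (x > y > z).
(a) deg p = 1. The surface is flat (a plane).
(b) Reading off the gridlines: one y-axis crossing is at y = -1; one z-axis crossing is at z = -1.
(c) Matching integer coefficients to the picture gives p.

3*x + 2*y + 2*z + 2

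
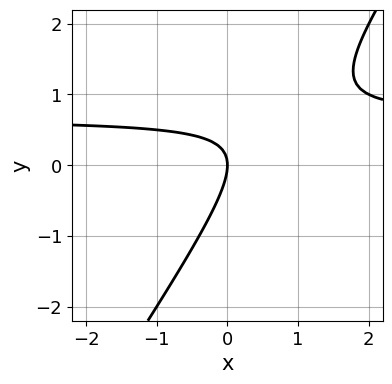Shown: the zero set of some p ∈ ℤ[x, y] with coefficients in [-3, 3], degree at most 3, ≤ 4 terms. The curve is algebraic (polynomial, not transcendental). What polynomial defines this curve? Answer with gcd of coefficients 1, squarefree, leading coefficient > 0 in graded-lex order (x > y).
(a) The degree is 2 — no degree-1 curve has this shape.
(b) From the axis intercepts and sections: it meets the x-axis at x = 0 (among the integer gridlines); it meets the y-axis at y = 0 (among the integer gridlines).
(c) Together with the visible shape, these determine p as stated.

3*x*y - 2*y^2 - 2*x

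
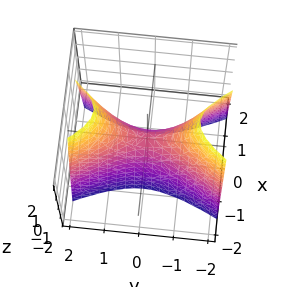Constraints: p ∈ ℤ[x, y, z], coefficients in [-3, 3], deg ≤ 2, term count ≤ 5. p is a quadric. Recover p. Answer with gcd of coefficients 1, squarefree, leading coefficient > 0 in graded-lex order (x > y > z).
3*x^2 - y^2 + z

1. The degree is 2 — a hyperbolic paraboloid; a quadric.
2. Symmetries: the y ↦ −y reflection is a symmetry, so y appears only in even powers; it's symmetric under x → −x, forcing even powers of x.
3. Checking where it meets the axes: it crosses the z-axis at the gridline z = 0; it meets the y-axis at y = 0 (among the integer gridlines); it crosses the x-axis at the gridline x = 0.
4. Assembling these constraints gives the stated polynomial.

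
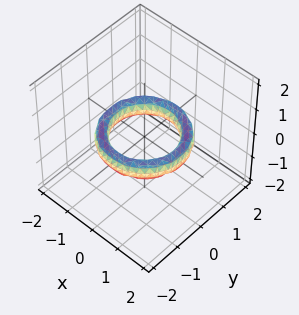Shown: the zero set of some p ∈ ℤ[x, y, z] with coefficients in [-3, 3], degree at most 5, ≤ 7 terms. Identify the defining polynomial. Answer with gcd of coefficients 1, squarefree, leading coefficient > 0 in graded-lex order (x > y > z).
(a) Degree: the shape is more complex than any degree-3 surface, so deg p = 4.
(b) By symmetry, the z-axis is an axis of rotation, so x and y enter only as x² + y².
(c) Checking where it meets the axes: among the integer gridlines, it crosses the x-axis at x ∈ {-1, 1}; a circular section at z = 0 has radius exactly 1.
(d) These observations pin down the coefficients. Check: (0, -1, 0) on the y-axis lies on the surface, and p(0, -1, 0) = 0. ✓

x^4 + 2*x^2*y^2 + y^4 - 3*x^2 - 3*y^2 + 2*z^2 + 2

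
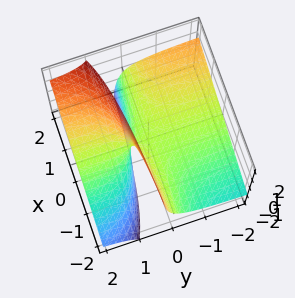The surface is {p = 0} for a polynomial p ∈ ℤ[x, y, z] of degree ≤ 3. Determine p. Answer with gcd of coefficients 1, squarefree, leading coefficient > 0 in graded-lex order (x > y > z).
x*y - 2*y*z + z

(a) The degree is 2 — a generic line meets the surface in up to 2 points.
(b) Observable constraints: the visible y-axis segment lies entirely on the surface; it meets the z-axis at z = 0 (among the integer gridlines); the visible x-axis segment lies entirely on the surface.
(c) Fitting integer coefficients to these (and the overall shape) gives p.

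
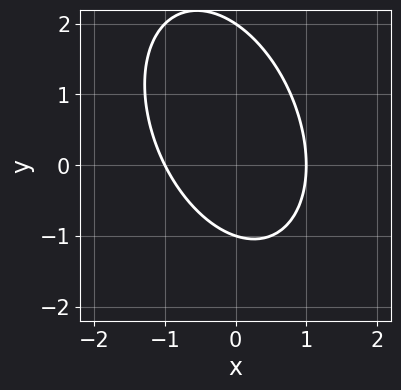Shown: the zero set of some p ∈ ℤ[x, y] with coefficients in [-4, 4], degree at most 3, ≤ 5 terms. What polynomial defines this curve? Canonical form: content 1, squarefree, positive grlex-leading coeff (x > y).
deg p = 2. No degree-1 curve has this shape.
Against the integer gridlines: the y-axis gridline crossings are at y ∈ {-1, 2}; among the integer gridlines, it crosses the x-axis at x ∈ {-1, 1}.
These observations pin down the coefficients.

2*x^2 + x*y + y^2 - y - 2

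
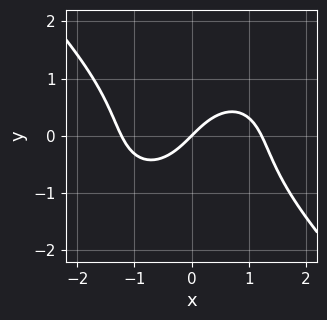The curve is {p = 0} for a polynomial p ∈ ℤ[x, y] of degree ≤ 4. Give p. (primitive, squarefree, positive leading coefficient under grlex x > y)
2*x^3 + 2*y^3 - 3*x + 3*y

Degree: the shape is more complex than any degree-2 curve, so deg p = 3.
Observable constraints: one x-axis crossing is at x = 0; it crosses the y-axis at the gridline y = 0.
These observations pin down the coefficients.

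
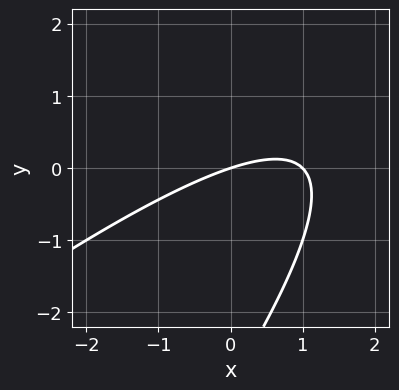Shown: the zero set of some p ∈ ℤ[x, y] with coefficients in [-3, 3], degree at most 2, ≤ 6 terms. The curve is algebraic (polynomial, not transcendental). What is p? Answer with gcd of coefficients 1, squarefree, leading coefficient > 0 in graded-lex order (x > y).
First, the degree is 2 — a generic line meets the curve in up to 2 points.
Next, observable constraints: one y-axis crossing is at y = 0; the x-axis gridline crossings are at x ∈ {0, 1}.
Finally, assembling these constraints gives the stated polynomial.

x^2 - 2*x*y + y^2 - x + 3*y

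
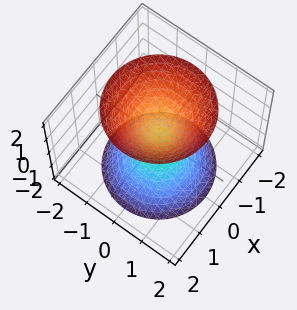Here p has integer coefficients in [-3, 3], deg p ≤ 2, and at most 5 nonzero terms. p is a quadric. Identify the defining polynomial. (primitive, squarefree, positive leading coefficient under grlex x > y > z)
3*x^2 + 3*y^2 - 2*z^2 + 1

(a) The picture has 2 separate pieces. Treating them together as one polynomial.
(b) deg p = 2. Two sheets facing apart; a quadric.
(c) Symmetry: every cross-section ⟂ z is a circle, so x, y appear only via x² + y²; it's symmetric under z → −z, forcing even powers of z.
(d) Reading off the gridlines: the surface avoids every integer x-axis point in the box; a circular section at z = 2 has radius between 1 and 2.
(e) The integer polynomial consistent with all of this is the stated p.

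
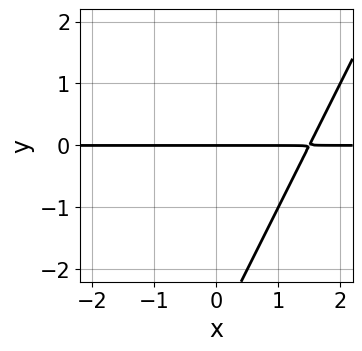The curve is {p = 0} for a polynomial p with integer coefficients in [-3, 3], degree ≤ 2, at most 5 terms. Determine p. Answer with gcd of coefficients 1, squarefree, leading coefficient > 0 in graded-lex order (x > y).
2*x*y - y^2 - 3*y

1. deg p = 2. No degree-1 curve has this shape.
2. Observable constraints: it meets the y-axis at y = 0 (among the integer gridlines); every point of the x-axis in the box is on the curve.
3. Matching integer coefficients to the picture gives p.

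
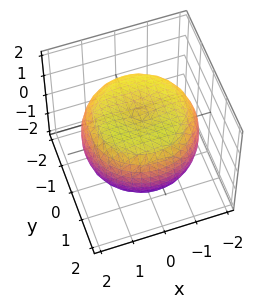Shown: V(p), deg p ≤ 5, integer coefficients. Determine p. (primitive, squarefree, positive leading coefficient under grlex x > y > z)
x^4 + 2*x^2*y^2 + y^4 - 2*x^2 - 2*y^2 + 3*z^2 - 3

(a) deg p = 4. The shape is more complex than any degree-3 surface.
(b) Symmetry: the surface is invariant under rotation about z: p = q(x² + y², z).
(c) Checking where it meets the axes: a circular section at z = -1 has radius between 1 and 2; the z-axis gridline crossings are at z ∈ {-1, 1}.
(d) Together with the visible shape, these determine p as stated.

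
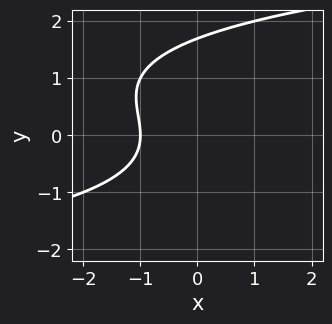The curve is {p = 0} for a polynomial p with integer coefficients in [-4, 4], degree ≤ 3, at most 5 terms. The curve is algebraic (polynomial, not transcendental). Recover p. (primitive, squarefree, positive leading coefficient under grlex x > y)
deg p = 3. A generic line meets the curve in up to 3 points.
Reading off the gridlines: it meets the x-axis at x = -1 (among the integer gridlines).
Solving for integer coefficients yields p as stated.

y^3 - y^2 - 2*x - 2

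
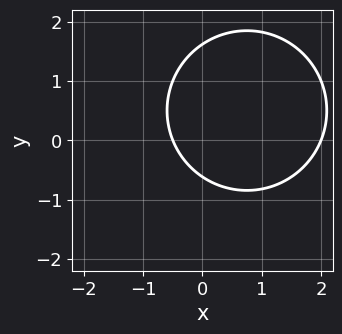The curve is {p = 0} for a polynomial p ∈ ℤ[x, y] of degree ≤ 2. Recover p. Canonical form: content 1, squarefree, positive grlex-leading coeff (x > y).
2*x^2 + 2*y^2 - 3*x - 2*y - 2

deg p = 2. No degree-1 curve has this shape.
Observable constraints: one x-axis crossing is at x = 2.
Solving for integer coefficients yields p as stated.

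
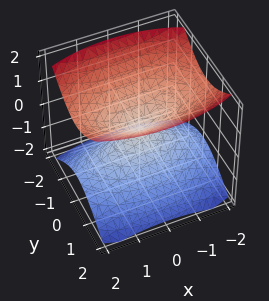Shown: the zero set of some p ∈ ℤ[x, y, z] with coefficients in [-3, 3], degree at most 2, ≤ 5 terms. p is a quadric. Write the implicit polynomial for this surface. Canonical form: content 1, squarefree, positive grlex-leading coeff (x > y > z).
x^2 + 3*y^2 - 3*z^2

First, there are 2 components.
Next, degree: a double cone through the origin; a quadric, so deg p = 2.
Next, symmetries: mirror symmetry x ↦ −x ⇒ only even powers of x; it's symmetric under y → −y, forcing even powers of y; the z ↦ −z reflection is a symmetry, so z appears only in even powers.
Then, checking where it meets the axes: one y-axis crossing is at y = 0; it meets the z-axis at z = 0 (among the integer gridlines).
Finally, the integer polynomial consistent with all of this is the stated p.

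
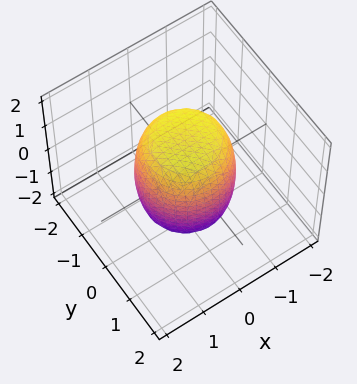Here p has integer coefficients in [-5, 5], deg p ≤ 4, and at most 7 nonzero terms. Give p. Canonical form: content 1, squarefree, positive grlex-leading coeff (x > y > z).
2*x^4 + 4*x^2*y^2 + 2*y^4 - x^2 - y^2 + z^2 - 2

First, degree: the shape is more complex than any degree-3 surface, so deg p = 4.
Next, symmetries: every cross-section ⟂ z is a circle, so x, y appear only via x² + y².
Then, observable constraints: a circular section at z = 0 has radius between 1 and 2.
Finally, together with the visible shape, these determine p as stated.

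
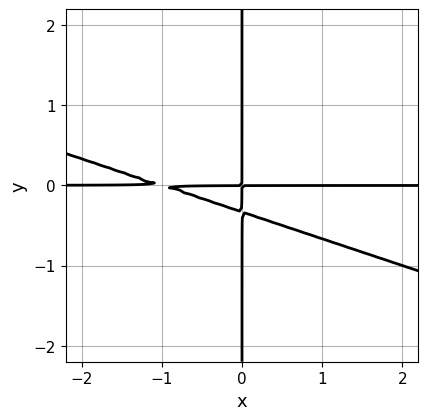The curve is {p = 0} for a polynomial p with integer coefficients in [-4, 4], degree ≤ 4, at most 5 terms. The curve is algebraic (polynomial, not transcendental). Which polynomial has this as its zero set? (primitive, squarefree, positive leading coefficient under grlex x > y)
x^2*y + 3*x*y^2 + x*y

(a) The degree is 3 — no degree-2 curve has this shape.
(b) Reading off the gridlines: every point of the y-axis in the box is on the curve; every point of the x-axis in the box is on the curve.
(c) These observations pin down the coefficients.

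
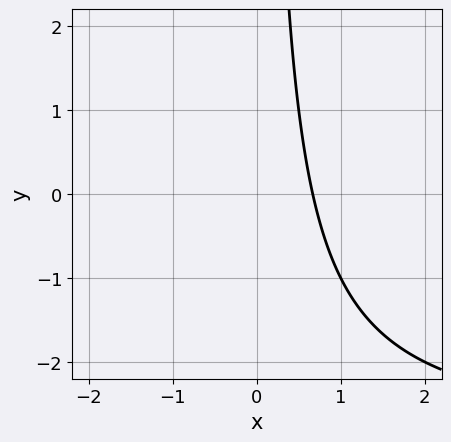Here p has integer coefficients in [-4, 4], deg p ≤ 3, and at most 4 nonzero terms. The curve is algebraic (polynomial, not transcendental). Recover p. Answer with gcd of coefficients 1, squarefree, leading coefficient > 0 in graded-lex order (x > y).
x*y + 3*x - 2

1. deg p = 2. A generic line meets the curve in up to 2 points.
2. Reading off the gridlines: the curve avoids every integer y-axis point in the box.
3. Matching integer coefficients to the picture gives p.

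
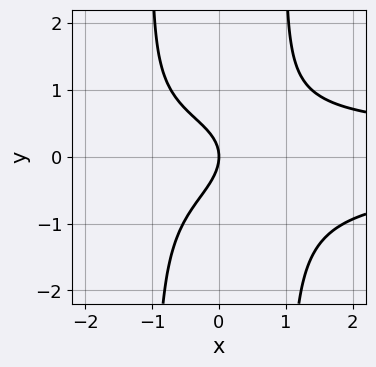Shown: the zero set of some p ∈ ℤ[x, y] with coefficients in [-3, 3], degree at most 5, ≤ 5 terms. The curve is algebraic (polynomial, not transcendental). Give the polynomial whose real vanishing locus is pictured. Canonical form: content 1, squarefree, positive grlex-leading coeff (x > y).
(a) Degree: a generic line meets the curve in up to 4 points, so deg p = 4.
(b) Observable constraints: it meets the y-axis at y = 0 (among the integer gridlines); it crosses the x-axis at the gridline x = 0.
(c) Solving for integer coefficients yields p as stated.

3*x^2*y^2 + x*y - 3*y^2 - 3*x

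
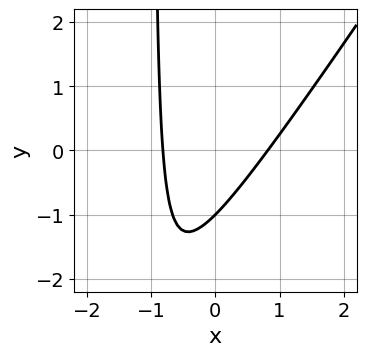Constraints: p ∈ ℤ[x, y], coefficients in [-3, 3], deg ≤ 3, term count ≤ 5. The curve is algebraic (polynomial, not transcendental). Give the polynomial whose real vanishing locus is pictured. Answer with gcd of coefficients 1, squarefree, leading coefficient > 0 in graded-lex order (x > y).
(a) Degree: the shape is more complex than any degree-1 curve, so deg p = 2.
(b) Checking where it meets the axes: it meets the y-axis at y = -1 (among the integer gridlines).
(c) Assembling these constraints gives the stated polynomial.

3*x^2 - 2*x*y - 2*y - 2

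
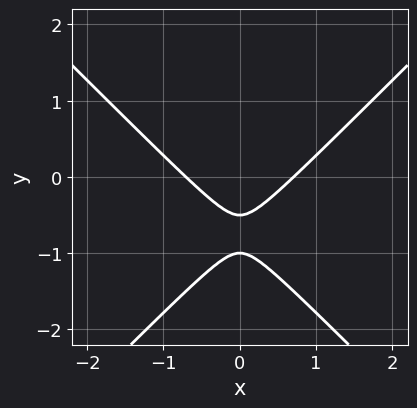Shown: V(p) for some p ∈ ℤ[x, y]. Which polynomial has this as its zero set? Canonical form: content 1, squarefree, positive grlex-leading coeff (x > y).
2*x^2 - 2*y^2 - 3*y - 1

First, degree: a generic line meets the curve in up to 2 points, so deg p = 2.
Then, symmetries: mirror symmetry x ↦ −x ⇒ only even powers of x.
Then, from the visible intercepts: it crosses the y-axis at the gridline y = -1.
Finally, assembling these constraints gives the stated polynomial.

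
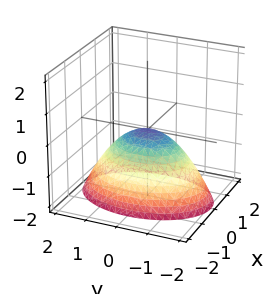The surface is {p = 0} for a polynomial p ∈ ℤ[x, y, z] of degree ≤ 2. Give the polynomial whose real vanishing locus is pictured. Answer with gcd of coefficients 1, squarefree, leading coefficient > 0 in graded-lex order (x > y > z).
2*x^2 + y^2 + 2*z

First, degree: a paraboloid; a quadric, so deg p = 2.
Next, symmetries: mirror symmetry x ↦ −x ⇒ only even powers of x; mirror symmetry y ↦ −y ⇒ only even powers of y.
Then, from the visible intercepts: one z-axis crossing is at z = 0; it crosses the x-axis at the gridline x = 0; one y-axis crossing is at y = 0.
Finally, the integer polynomial consistent with all of this is the stated p.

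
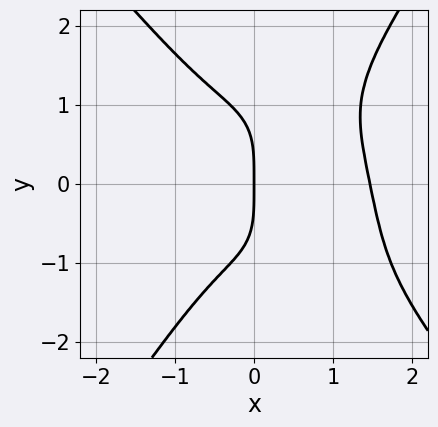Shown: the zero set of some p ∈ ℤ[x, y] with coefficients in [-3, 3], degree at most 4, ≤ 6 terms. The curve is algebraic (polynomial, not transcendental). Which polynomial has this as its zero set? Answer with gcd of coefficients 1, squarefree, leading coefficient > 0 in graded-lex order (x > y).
1. deg p = 4.
2. Against the integer gridlines: one x-axis crossing is at x = 0; it crosses the y-axis at the gridline y = 0.
3. Assembling these constraints gives the stated polynomial.

3*x^4 + x^3*y - y^4 - 3*x^3 - 3*x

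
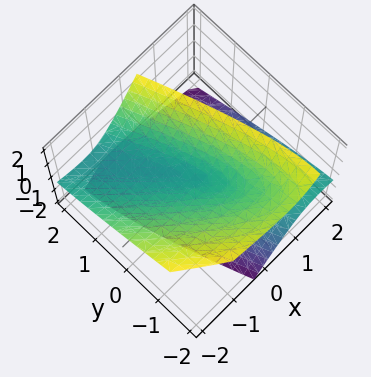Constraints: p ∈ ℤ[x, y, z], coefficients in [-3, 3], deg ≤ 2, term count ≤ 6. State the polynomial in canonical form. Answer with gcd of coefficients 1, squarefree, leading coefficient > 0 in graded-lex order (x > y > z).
2*x^2 + 3*x*y + 3*x*z + y^2 - 2*z^2

1. There are 2 components.
2. The degree is 2 — no degree-1 surface has this shape.
3. From the visible intercepts: one x-axis crossing is at x = 0; it crosses the y-axis at the gridline y = 0; it crosses the z-axis at the gridline z = 0.
4. Assembling these constraints gives the stated polynomial.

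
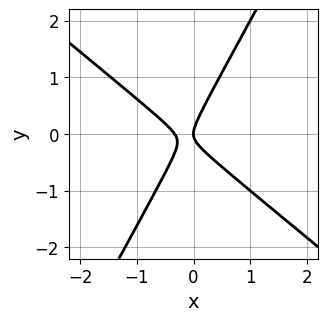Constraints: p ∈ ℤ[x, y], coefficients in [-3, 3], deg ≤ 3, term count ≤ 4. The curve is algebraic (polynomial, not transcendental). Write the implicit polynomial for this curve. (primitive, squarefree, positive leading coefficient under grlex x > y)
3*x^2 + 2*x*y - 2*y^2 + x

First, degree: no degree-1 curve has this shape, so deg p = 2.
Next, checking where it meets the axes: one x-axis crossing is at x = 0; one y-axis crossing is at y = 0.
Finally, assembling these constraints gives the stated polynomial.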